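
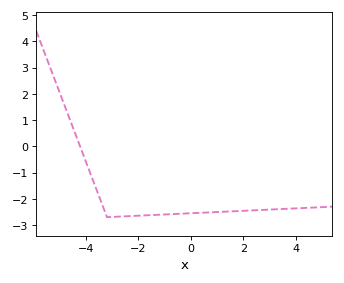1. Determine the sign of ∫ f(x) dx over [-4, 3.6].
negative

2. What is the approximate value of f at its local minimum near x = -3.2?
-2.7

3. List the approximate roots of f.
-4.22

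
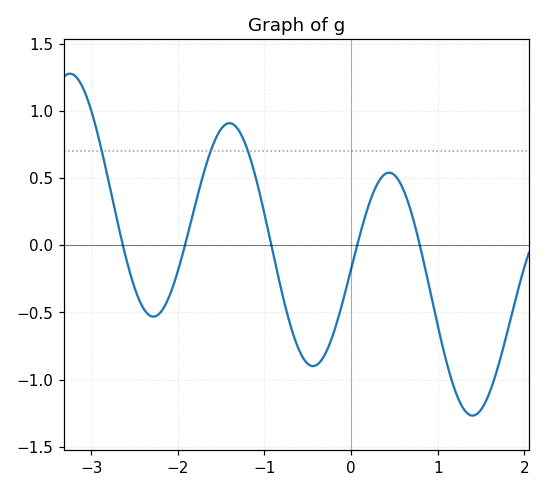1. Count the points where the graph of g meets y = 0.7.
3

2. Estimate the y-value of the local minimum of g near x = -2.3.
-0.531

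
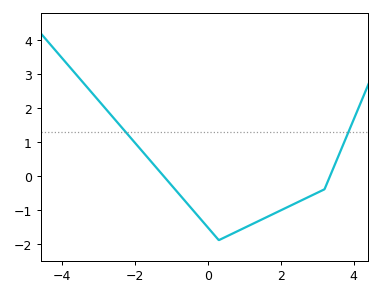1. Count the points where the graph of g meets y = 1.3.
2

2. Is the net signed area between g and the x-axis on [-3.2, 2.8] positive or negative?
negative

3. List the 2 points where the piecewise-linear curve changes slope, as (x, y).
(0.3, -1.9); (3.2, -0.4)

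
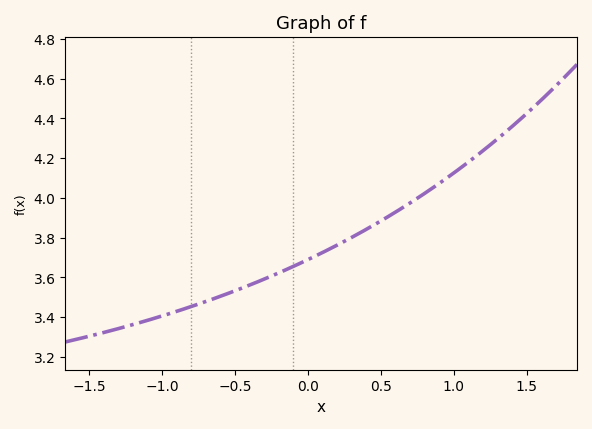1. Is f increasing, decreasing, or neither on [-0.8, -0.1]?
increasing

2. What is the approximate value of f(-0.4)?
3.56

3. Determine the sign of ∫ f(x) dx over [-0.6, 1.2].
positive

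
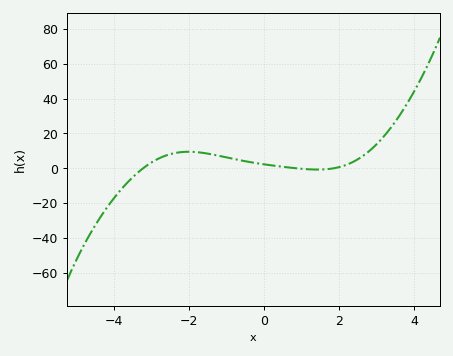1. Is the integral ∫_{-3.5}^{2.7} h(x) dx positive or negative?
positive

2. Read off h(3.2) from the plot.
18.5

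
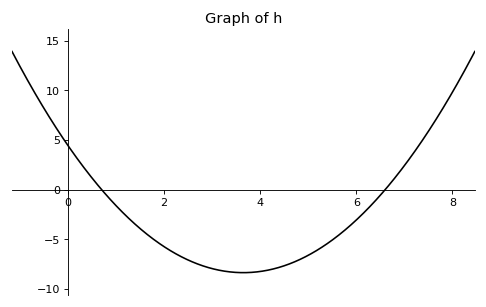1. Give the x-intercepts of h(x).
0.7, 6.6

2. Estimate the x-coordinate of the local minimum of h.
3.65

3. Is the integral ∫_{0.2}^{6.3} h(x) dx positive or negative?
negative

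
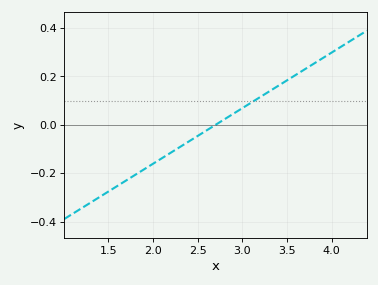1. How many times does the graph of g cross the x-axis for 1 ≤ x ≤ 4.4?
1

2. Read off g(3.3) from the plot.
0.14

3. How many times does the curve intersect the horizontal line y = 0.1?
1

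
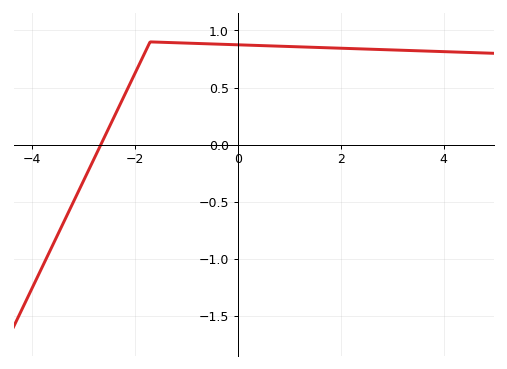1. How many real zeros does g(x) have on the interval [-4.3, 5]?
1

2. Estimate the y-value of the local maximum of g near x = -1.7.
0.9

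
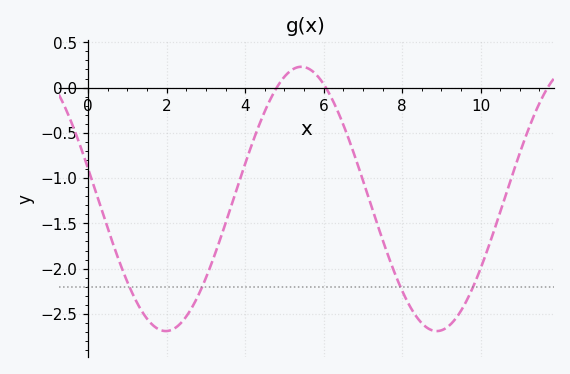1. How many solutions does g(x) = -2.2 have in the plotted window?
4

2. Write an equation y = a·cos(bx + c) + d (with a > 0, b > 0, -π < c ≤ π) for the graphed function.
y = 1.46cos(0.91x + 1.3) - 1.23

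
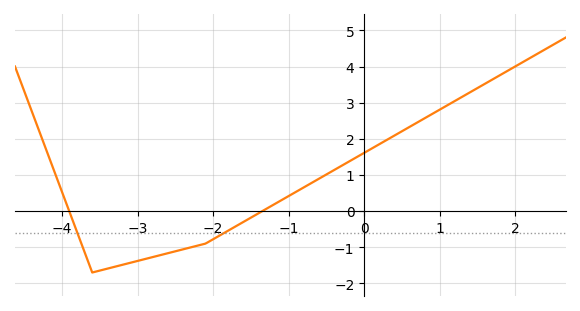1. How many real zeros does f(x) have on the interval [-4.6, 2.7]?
2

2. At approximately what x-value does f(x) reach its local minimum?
-3.6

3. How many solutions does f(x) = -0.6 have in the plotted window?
2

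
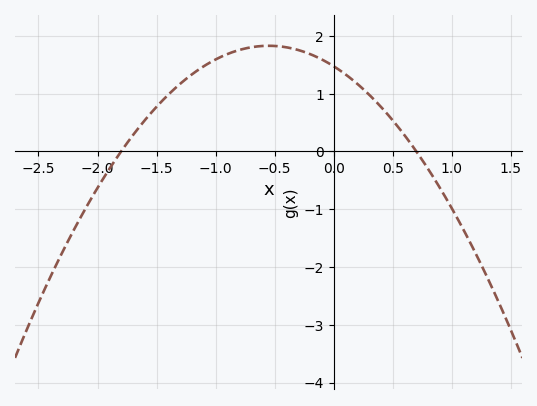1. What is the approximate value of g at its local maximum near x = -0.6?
1.83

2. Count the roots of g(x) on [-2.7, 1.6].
2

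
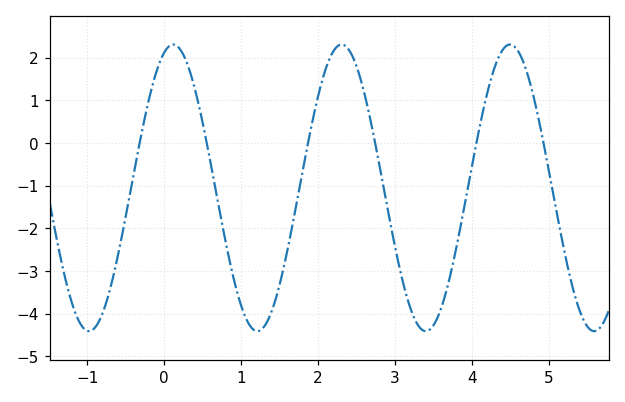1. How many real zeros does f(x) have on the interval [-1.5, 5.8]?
6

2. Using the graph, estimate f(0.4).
1.3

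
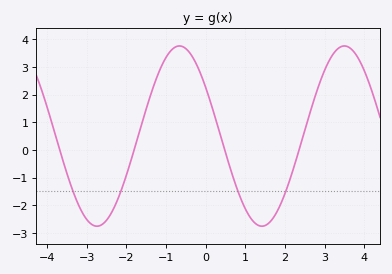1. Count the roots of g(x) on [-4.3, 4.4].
4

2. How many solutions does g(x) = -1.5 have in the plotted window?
4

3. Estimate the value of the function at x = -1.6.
1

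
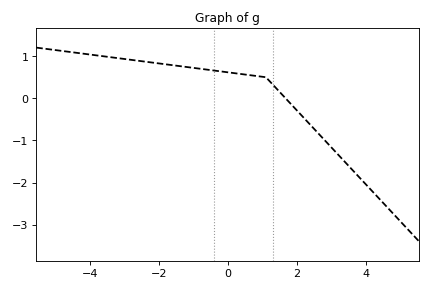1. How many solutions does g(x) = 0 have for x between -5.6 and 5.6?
1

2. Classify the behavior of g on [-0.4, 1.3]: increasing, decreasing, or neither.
decreasing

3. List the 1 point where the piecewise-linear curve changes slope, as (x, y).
(1.1, 0.5)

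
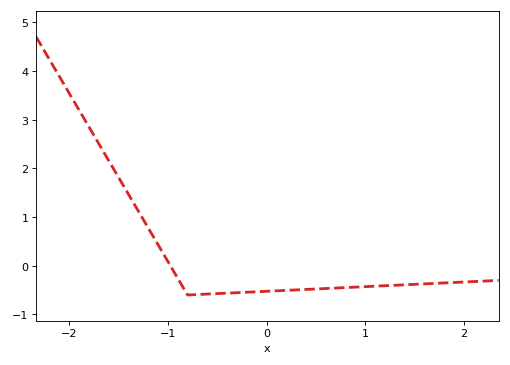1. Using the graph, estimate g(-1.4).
1.47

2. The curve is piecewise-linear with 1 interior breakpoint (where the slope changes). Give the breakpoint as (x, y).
(-0.8, -0.6)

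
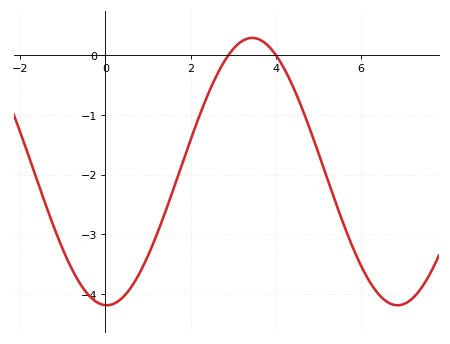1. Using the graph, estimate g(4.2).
-0.2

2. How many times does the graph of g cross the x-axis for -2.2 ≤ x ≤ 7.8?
2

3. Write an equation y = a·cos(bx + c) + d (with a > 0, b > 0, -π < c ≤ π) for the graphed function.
y = 2.24cos(0.92x + 3.1) - 1.95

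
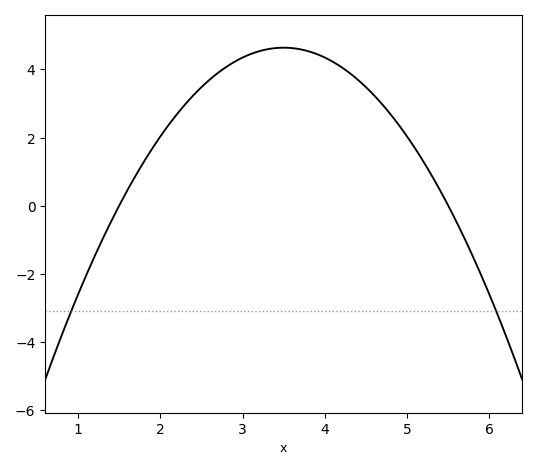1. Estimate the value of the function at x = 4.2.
4.07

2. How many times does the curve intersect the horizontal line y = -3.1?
2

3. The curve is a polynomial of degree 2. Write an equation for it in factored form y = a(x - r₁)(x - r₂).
y = -1.16(x - 1.5)(x - 5.5)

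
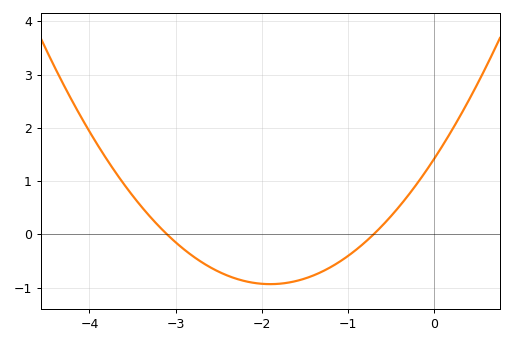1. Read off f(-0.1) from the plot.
1.17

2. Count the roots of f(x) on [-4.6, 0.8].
2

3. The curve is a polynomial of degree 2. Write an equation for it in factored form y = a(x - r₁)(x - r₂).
y = 0.65(x + 3.1)(x + 0.7)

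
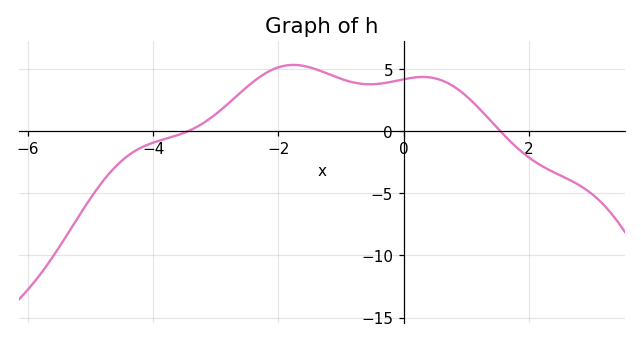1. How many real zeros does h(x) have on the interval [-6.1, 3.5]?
2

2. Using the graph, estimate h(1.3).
1.34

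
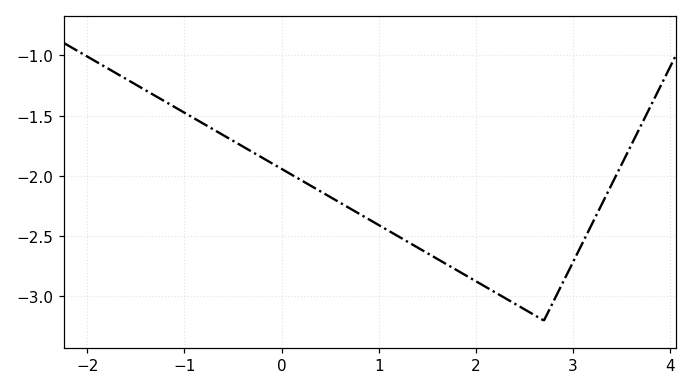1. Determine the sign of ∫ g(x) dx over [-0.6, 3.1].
negative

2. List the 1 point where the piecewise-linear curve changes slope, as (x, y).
(2.7, -3.2)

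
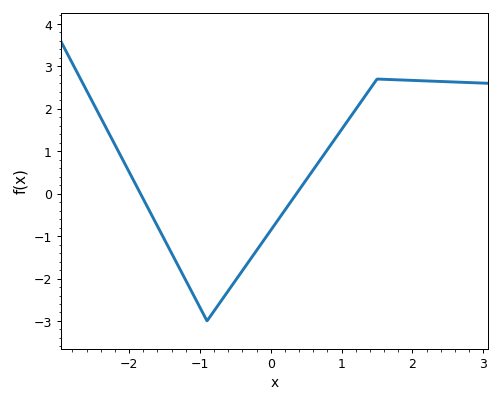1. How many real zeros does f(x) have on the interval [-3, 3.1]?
2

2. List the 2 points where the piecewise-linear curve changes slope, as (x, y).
(-0.9, -3); (1.5, 2.7)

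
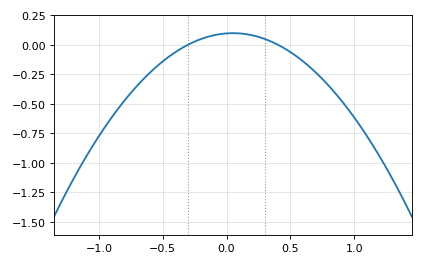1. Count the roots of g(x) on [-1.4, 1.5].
2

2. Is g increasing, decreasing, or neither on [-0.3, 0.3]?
neither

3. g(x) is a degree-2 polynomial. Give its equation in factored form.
y = -0.79(x + 0.3)(x - 0.4)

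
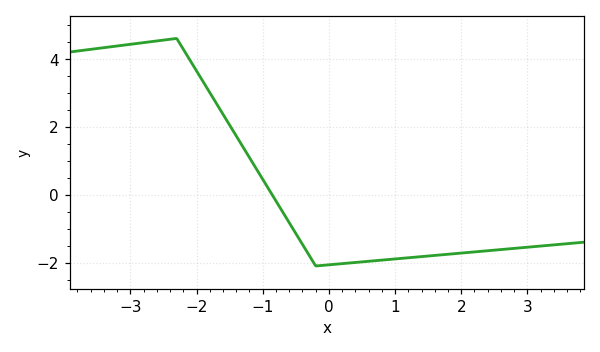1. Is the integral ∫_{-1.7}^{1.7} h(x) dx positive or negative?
negative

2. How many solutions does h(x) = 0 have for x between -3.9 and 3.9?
1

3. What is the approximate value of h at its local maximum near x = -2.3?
4.6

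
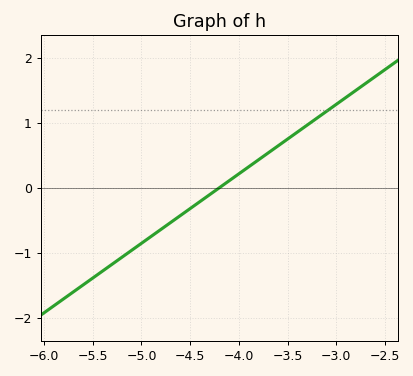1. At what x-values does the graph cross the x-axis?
-4.2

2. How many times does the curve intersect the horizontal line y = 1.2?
1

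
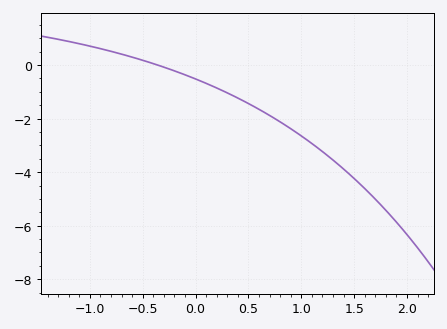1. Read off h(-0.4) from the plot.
0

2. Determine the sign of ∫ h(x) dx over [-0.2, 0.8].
negative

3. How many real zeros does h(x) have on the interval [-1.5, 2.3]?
1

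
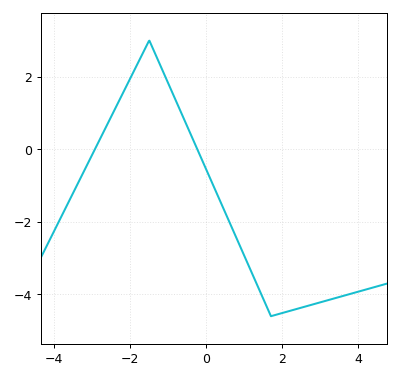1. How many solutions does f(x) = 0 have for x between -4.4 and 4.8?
2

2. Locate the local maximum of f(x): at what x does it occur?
-1.5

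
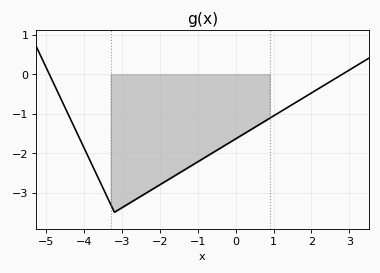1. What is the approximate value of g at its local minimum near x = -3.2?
-3.5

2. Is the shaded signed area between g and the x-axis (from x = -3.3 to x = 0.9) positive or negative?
negative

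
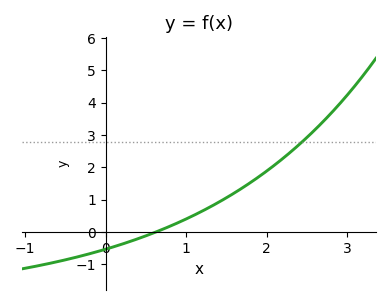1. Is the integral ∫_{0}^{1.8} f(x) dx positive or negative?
positive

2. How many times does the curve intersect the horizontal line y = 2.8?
1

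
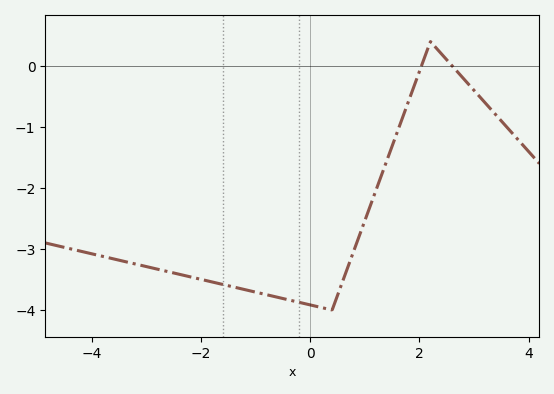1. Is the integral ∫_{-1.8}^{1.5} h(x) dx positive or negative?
negative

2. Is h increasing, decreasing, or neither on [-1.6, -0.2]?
decreasing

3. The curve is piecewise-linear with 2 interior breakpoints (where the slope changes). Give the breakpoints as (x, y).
(0.4, -4); (2.2, 0.4)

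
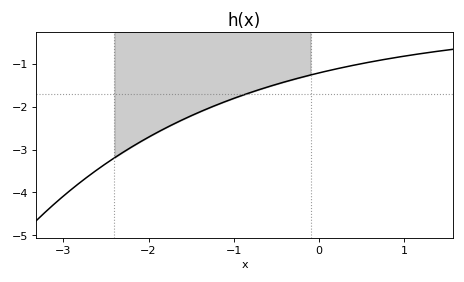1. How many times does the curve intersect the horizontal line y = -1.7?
1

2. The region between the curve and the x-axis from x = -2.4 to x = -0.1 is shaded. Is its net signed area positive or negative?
negative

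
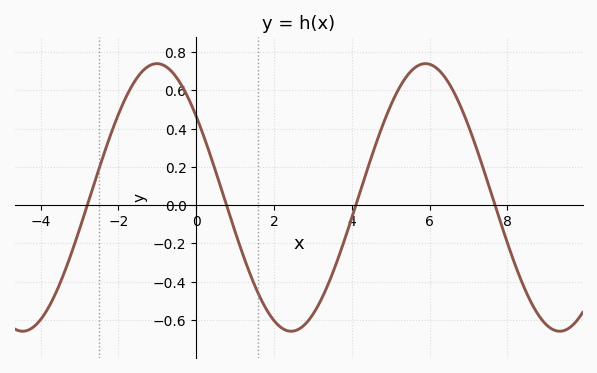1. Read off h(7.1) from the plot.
0.359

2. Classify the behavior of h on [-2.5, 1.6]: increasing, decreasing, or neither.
neither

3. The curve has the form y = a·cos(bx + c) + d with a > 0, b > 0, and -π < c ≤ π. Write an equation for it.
y = 0.7cos(0.91x + 0.92) + 0.04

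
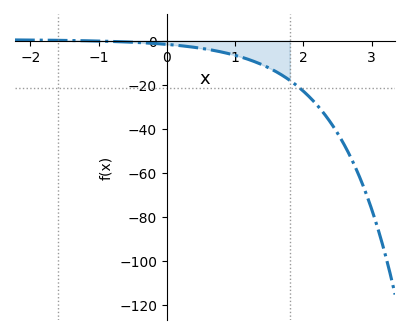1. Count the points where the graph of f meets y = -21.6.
1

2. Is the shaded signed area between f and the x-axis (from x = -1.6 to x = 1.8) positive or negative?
negative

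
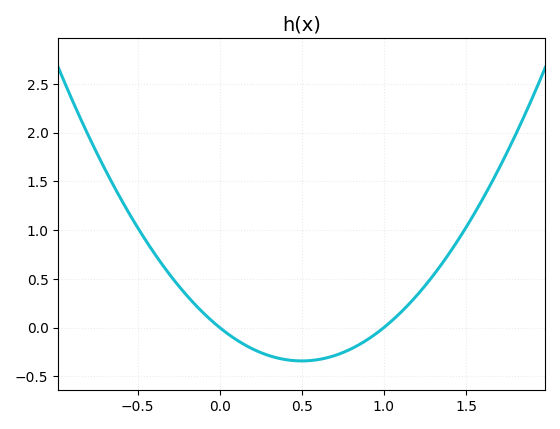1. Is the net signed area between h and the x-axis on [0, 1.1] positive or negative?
negative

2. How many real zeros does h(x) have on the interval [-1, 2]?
2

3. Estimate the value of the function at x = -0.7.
1.65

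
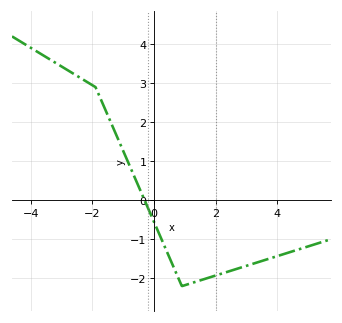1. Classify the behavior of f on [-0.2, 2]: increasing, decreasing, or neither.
neither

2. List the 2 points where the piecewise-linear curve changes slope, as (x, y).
(-1.9, 2.9); (0.9, -2.2)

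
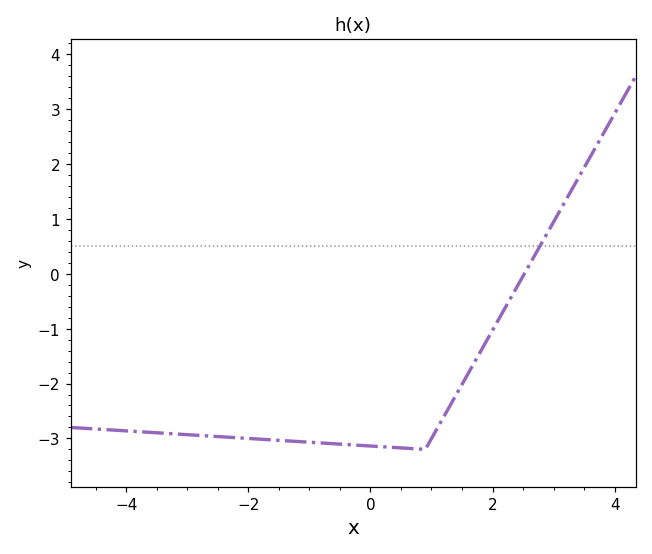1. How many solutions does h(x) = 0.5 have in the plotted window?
1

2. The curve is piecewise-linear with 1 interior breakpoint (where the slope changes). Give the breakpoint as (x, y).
(0.9, -3.2)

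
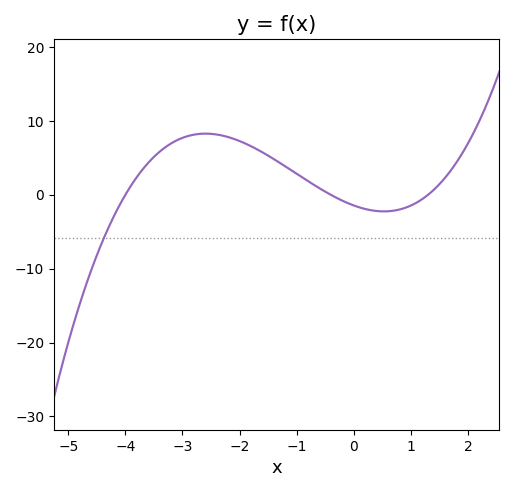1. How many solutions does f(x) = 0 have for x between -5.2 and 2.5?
3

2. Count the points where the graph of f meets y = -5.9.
1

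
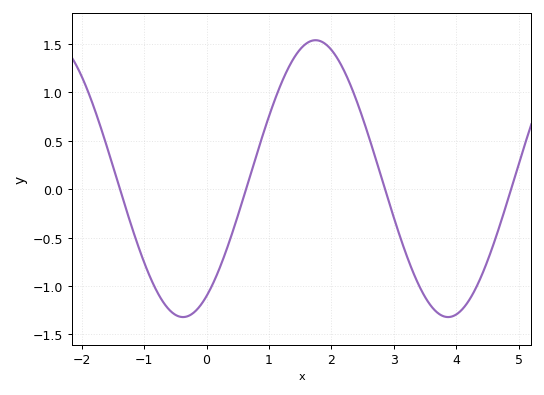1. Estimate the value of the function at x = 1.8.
1.54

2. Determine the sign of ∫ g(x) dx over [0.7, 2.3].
positive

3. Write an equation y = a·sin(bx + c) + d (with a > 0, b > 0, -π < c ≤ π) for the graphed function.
y = 1.43sin(1.48x - 1.01) + 0.11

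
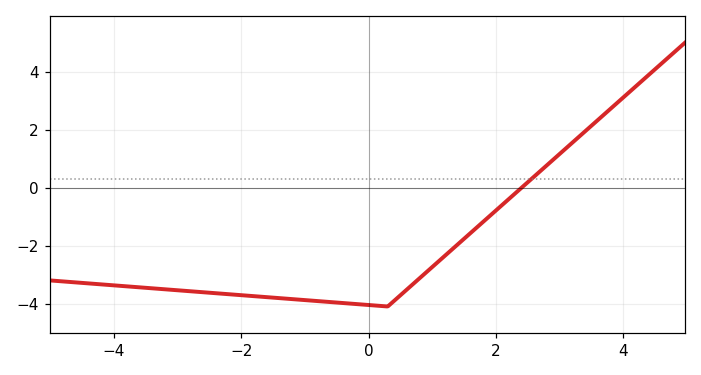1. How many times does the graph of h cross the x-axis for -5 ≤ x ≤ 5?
1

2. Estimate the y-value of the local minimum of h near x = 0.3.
-4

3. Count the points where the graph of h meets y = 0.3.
1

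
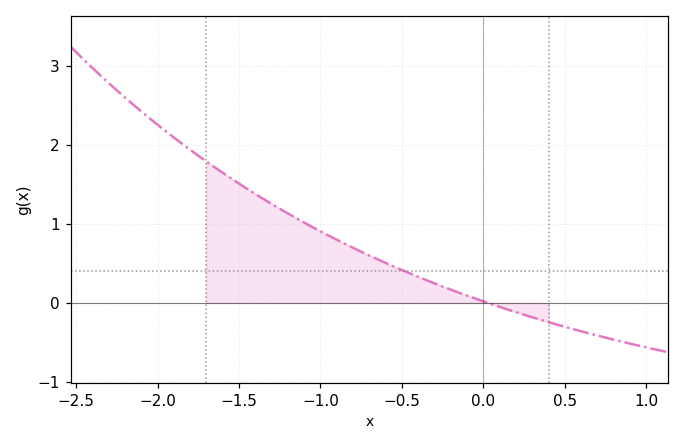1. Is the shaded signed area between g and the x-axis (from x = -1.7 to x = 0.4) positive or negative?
positive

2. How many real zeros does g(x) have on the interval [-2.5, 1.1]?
1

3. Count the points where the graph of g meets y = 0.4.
1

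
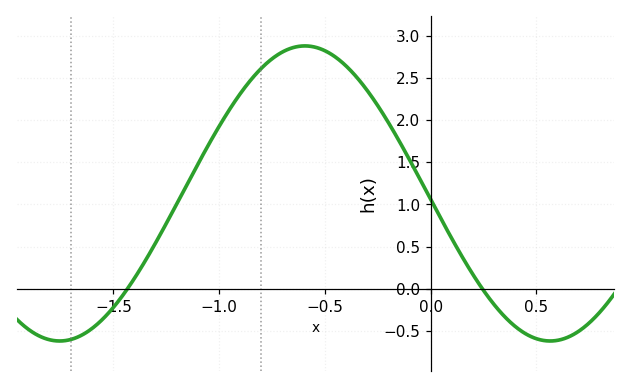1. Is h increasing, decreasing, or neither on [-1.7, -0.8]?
increasing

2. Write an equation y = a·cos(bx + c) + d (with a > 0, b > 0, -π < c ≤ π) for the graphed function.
y = 1.75cos(2.71x + 1.61) + 1.13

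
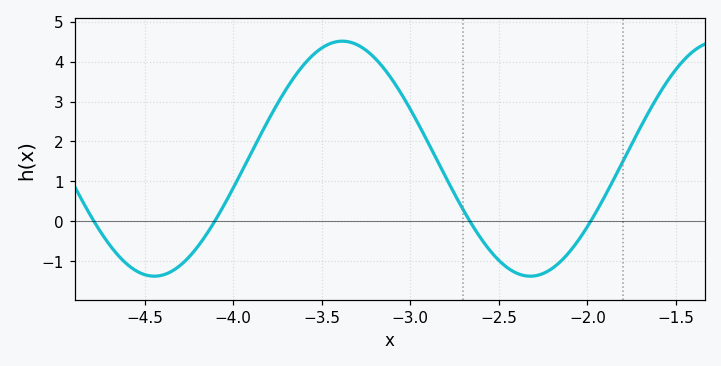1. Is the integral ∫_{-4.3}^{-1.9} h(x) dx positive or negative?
positive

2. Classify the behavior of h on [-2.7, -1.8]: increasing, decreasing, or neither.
neither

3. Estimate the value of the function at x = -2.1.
-0.755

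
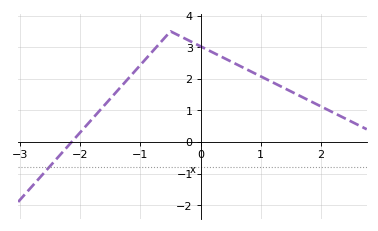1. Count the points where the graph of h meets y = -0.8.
1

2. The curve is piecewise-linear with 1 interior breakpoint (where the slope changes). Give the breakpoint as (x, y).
(-0.5, 3.5)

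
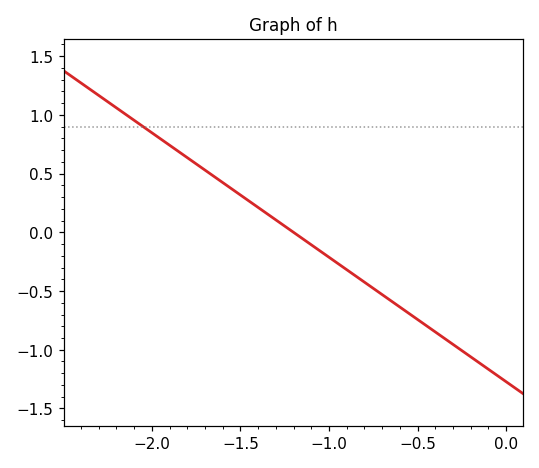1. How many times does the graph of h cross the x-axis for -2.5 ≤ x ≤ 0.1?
1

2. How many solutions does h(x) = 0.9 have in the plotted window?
1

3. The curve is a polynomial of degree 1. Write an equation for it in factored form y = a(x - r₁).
y = -1.06(x + 1.2)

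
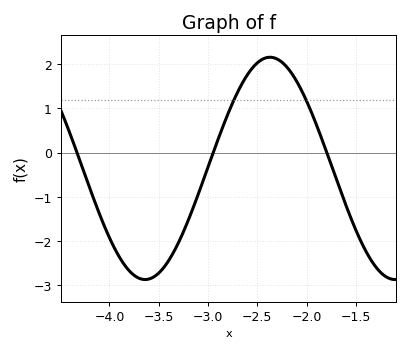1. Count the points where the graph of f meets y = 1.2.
2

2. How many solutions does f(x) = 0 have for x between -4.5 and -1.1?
3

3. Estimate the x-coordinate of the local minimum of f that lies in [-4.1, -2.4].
-3.65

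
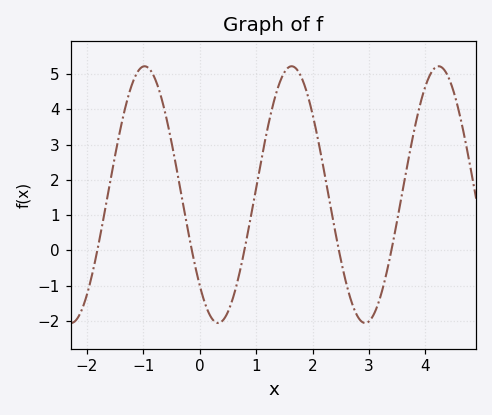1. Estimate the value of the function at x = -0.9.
5.2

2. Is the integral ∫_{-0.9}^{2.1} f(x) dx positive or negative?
positive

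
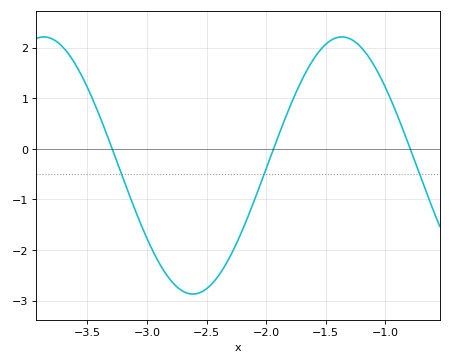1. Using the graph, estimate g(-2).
-0.4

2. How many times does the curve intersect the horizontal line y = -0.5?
3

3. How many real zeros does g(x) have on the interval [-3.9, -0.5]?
3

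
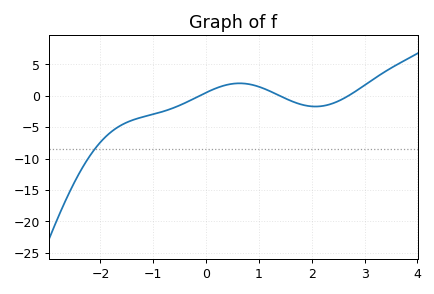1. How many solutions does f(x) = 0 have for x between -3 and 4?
3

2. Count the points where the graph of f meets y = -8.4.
1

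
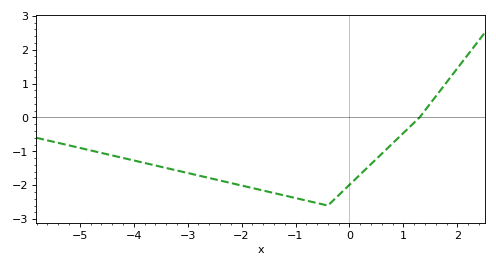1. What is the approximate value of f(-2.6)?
-1.8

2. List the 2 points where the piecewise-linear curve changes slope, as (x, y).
(-0.4, -2.6); (1.3, 0)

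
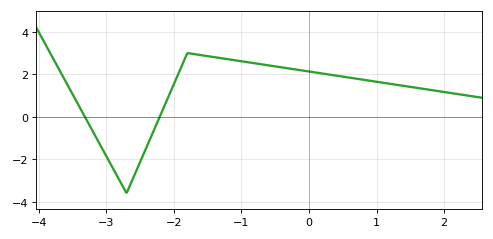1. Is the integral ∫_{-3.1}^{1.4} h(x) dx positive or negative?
positive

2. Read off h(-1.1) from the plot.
2.66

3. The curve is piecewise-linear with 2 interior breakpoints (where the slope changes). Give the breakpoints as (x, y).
(-2.7, -3.6); (-1.8, 3)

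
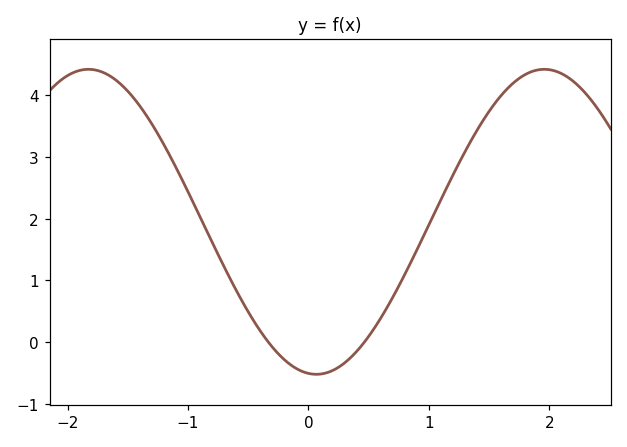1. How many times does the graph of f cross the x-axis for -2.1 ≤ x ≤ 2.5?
2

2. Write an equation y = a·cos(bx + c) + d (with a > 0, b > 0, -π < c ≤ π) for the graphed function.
y = 2.47cos(1.66x + 3.03) + 1.95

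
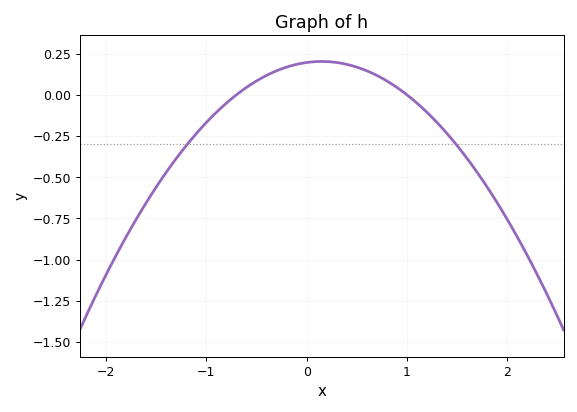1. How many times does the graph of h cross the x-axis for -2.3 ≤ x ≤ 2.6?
2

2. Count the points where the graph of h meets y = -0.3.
2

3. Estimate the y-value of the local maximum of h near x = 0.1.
0.202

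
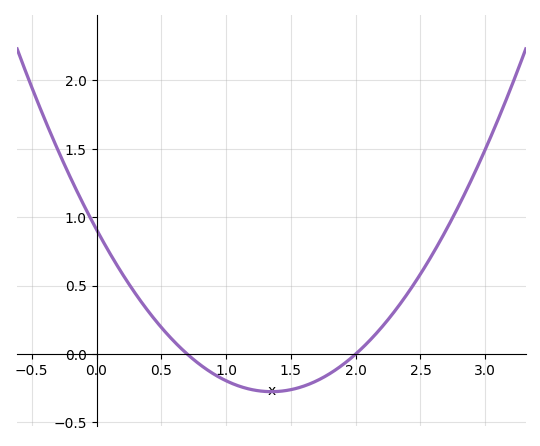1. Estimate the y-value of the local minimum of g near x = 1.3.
-0.25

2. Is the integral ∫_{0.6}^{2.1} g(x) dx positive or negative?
negative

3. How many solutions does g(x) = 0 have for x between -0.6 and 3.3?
2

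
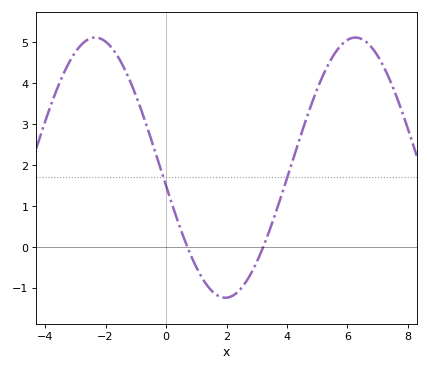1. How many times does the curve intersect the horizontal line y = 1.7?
2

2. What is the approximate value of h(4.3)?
2.38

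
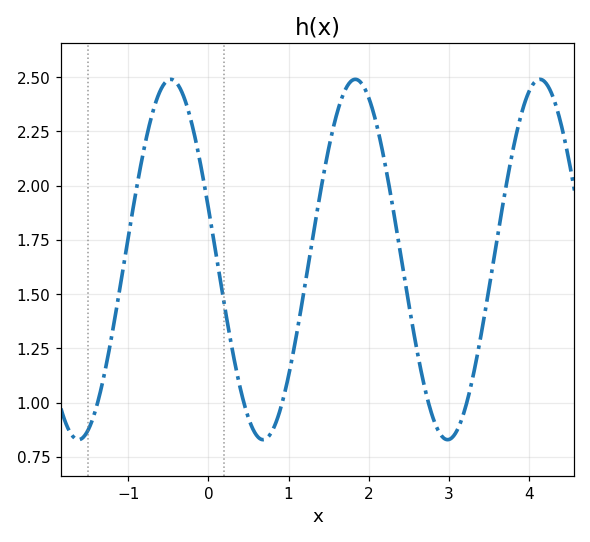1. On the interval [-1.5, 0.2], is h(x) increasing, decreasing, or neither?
neither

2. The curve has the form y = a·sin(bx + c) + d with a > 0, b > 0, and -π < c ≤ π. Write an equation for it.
y = 0.83sin(2.7x + 2.8) + 1.66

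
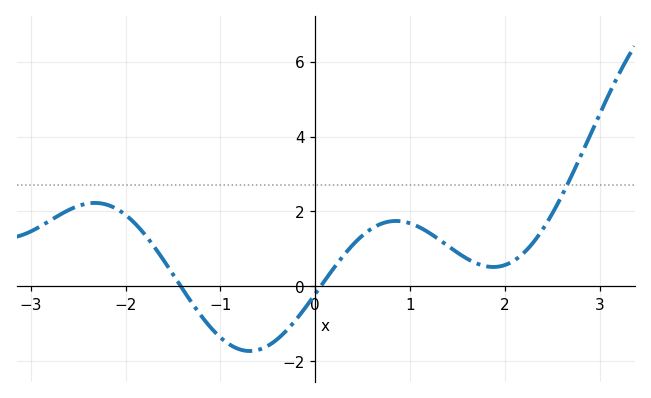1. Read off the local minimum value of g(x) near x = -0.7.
-1.73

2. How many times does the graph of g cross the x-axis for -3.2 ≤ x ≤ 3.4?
2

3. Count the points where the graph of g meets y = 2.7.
1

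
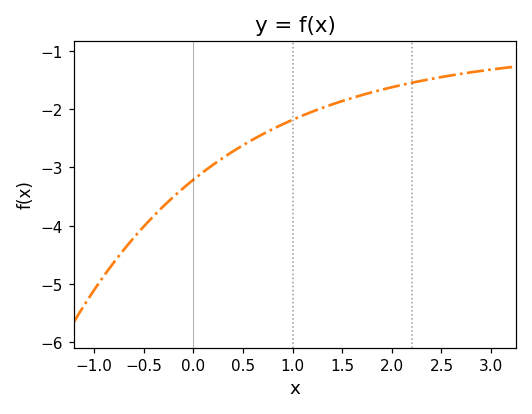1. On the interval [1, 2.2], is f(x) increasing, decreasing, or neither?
increasing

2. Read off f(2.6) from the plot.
-1.42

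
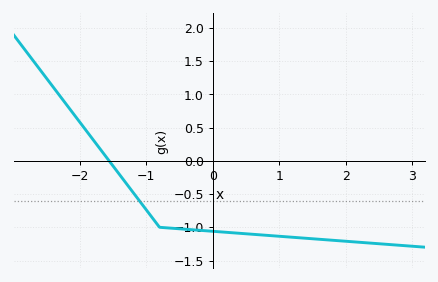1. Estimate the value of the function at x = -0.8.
-1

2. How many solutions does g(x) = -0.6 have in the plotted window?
1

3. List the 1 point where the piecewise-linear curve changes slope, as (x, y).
(-0.8, -1)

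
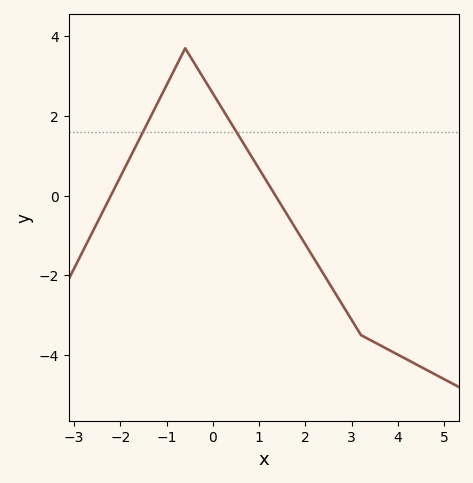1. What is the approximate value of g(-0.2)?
2.94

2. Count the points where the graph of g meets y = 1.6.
2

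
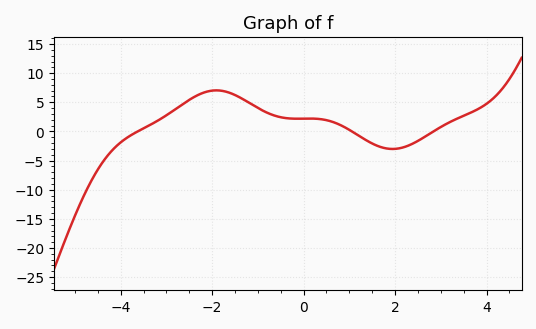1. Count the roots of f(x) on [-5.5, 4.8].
3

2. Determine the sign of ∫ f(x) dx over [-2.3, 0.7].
positive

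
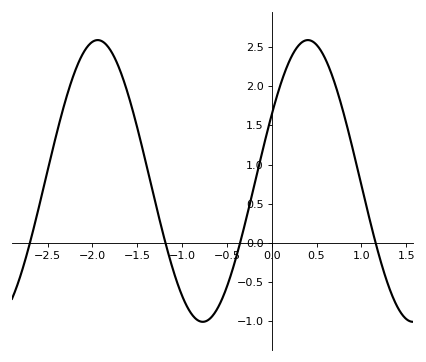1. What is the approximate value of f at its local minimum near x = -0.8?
-1.01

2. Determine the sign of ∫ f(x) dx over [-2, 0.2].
positive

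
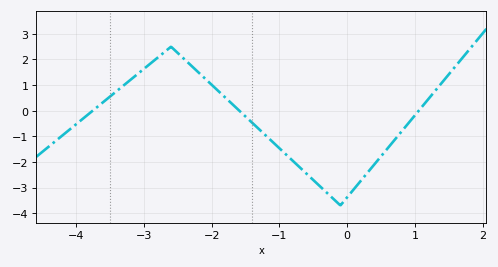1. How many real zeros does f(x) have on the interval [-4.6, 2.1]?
3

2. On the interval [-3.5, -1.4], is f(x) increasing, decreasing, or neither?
neither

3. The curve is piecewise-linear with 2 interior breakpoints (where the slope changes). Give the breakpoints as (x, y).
(-2.6, 2.5); (-0.1, -3.7)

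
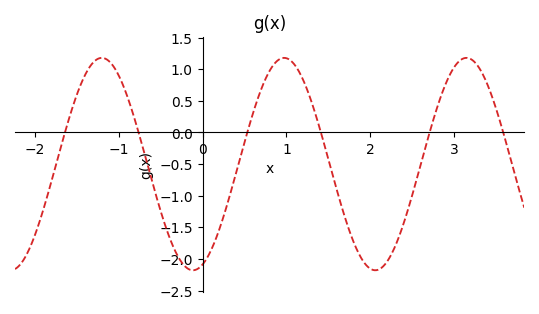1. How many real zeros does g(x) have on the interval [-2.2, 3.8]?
6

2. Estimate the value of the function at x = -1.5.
0.594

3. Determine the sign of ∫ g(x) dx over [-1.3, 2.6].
negative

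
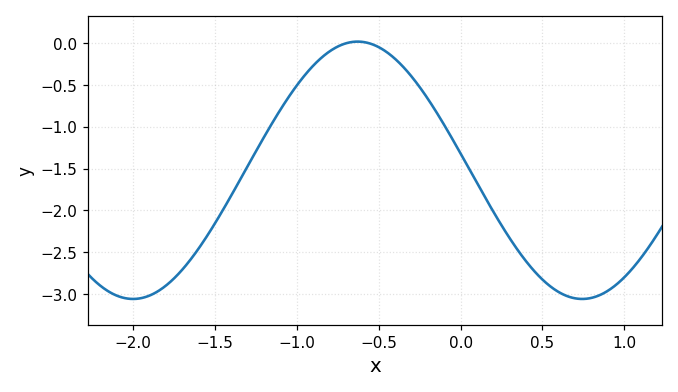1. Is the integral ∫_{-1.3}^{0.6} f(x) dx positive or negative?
negative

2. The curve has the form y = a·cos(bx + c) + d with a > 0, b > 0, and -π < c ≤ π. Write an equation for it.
y = 1.54cos(2.29x + 1.44) - 1.52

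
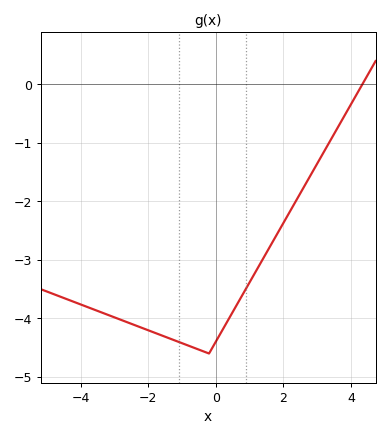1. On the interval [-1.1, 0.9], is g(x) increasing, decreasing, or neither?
neither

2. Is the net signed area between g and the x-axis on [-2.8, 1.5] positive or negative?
negative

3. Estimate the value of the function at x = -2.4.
-4.11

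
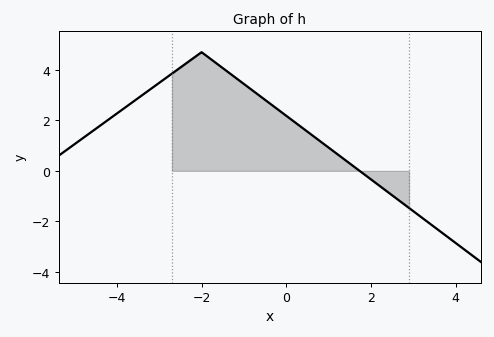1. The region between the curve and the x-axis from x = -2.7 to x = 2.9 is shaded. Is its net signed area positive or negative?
positive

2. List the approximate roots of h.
1.73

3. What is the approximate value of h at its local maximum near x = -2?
4.7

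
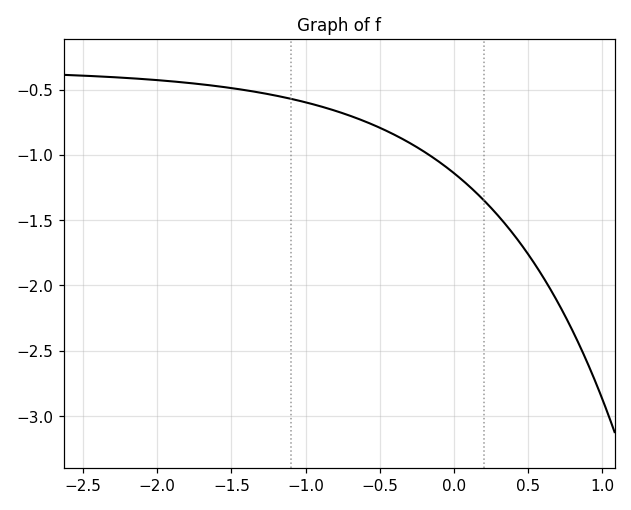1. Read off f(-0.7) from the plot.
-0.7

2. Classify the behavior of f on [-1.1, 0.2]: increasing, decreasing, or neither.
decreasing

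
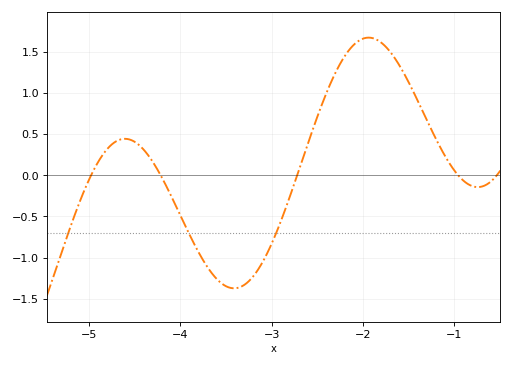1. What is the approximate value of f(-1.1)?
0.25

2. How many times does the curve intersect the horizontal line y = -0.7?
3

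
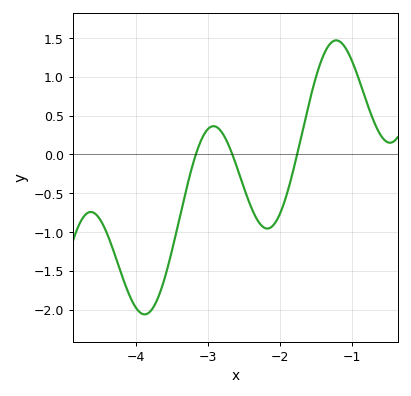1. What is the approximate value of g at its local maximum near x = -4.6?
-0.742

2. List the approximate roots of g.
-3.17, -2.67, -1.77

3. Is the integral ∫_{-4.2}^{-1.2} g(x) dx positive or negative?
negative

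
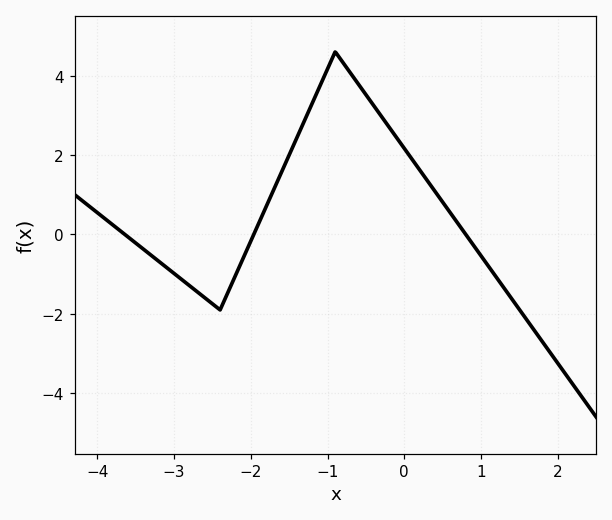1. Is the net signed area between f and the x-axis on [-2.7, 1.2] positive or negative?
positive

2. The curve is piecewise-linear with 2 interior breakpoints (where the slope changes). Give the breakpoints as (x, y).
(-2.4, -1.9); (-0.9, 4.6)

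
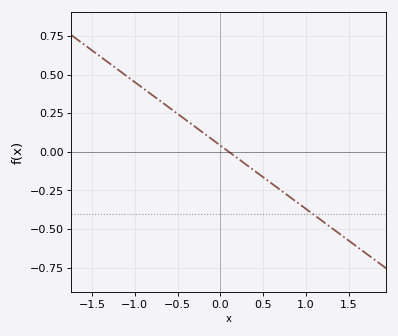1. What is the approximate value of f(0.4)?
-0.12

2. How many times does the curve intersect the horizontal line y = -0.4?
1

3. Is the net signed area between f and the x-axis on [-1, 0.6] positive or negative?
positive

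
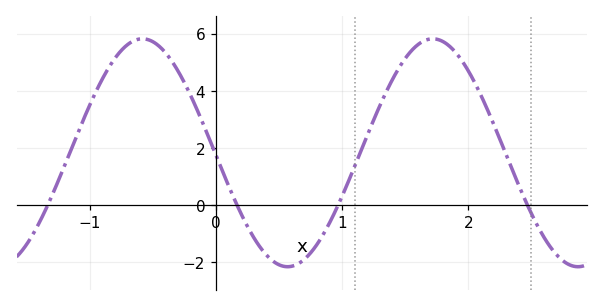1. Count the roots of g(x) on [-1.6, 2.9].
4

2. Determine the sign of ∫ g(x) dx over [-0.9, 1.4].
positive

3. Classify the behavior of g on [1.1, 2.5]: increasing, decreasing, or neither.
neither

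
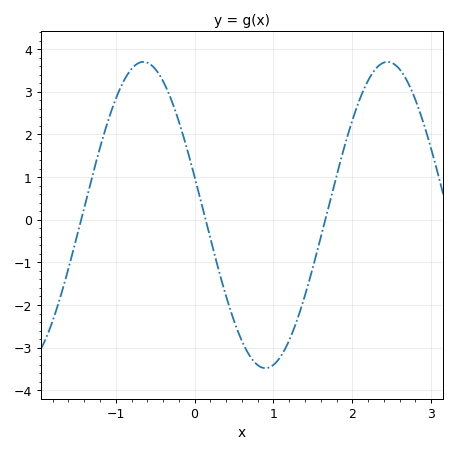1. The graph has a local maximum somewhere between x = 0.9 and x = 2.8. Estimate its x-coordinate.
2.45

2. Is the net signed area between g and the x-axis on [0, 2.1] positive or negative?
negative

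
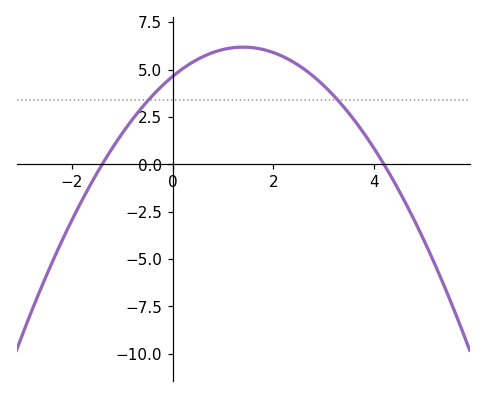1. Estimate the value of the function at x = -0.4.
3.6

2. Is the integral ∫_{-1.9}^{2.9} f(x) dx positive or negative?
positive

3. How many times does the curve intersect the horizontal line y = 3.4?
2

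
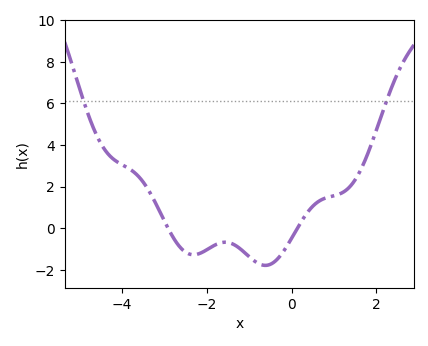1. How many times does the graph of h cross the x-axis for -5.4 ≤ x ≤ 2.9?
2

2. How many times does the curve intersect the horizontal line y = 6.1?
2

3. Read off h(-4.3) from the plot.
3.5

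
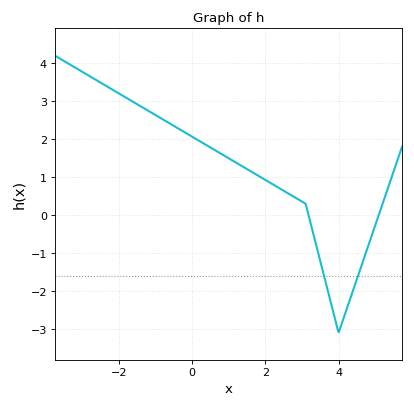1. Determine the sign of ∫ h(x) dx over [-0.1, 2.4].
positive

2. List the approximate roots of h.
3.18, 5.1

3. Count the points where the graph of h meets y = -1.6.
2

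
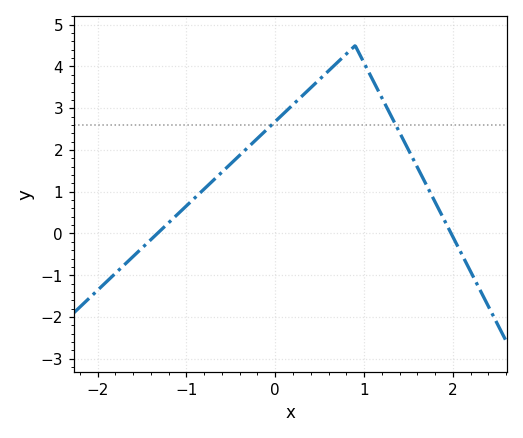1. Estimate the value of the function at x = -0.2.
2.28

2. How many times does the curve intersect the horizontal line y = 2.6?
2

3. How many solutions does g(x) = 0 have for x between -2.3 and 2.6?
2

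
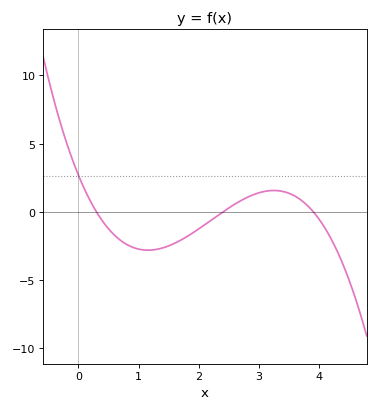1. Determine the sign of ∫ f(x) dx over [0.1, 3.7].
negative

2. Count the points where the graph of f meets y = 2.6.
1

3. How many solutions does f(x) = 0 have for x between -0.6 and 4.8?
3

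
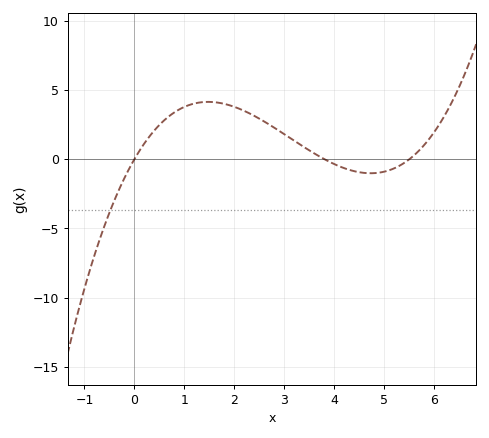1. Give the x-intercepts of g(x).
0, 3.8, 5.5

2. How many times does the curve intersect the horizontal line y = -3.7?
1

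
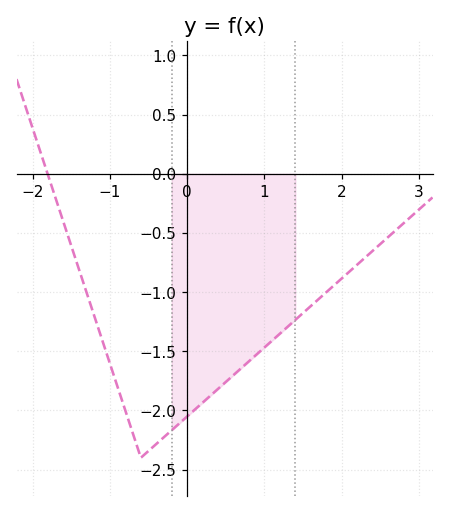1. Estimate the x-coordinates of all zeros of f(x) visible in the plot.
-1.8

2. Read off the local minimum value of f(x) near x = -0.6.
-2.4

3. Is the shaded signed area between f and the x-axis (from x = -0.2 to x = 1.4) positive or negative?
negative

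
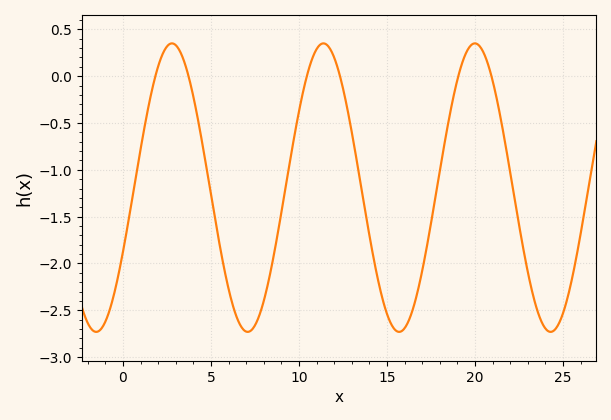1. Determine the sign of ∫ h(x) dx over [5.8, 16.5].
negative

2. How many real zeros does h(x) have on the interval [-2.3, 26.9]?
6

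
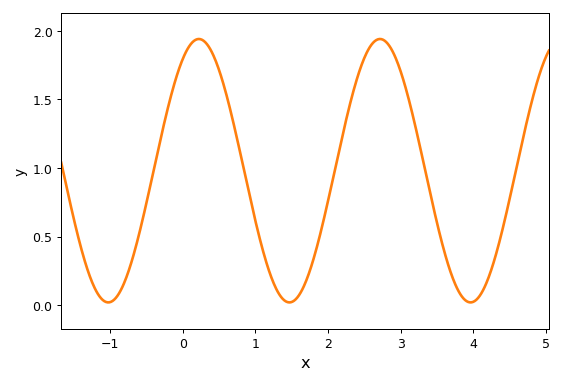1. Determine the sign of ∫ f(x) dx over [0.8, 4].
positive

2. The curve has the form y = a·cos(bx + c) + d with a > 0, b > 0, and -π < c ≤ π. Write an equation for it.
y = 0.96cos(2.52x - 0.56) + 0.98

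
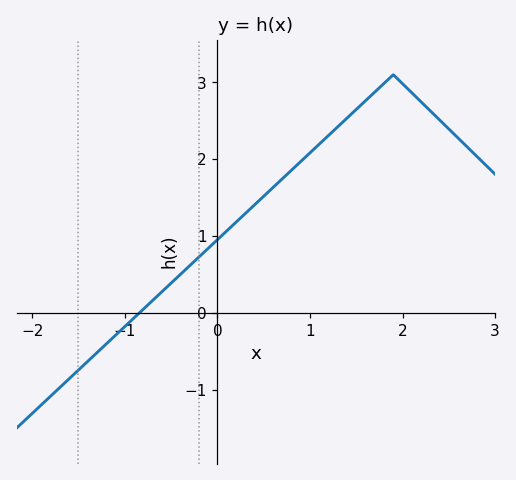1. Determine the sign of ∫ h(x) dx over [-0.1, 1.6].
positive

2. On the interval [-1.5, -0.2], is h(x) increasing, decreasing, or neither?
increasing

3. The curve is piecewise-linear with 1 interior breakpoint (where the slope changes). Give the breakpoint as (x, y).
(1.9, 3.1)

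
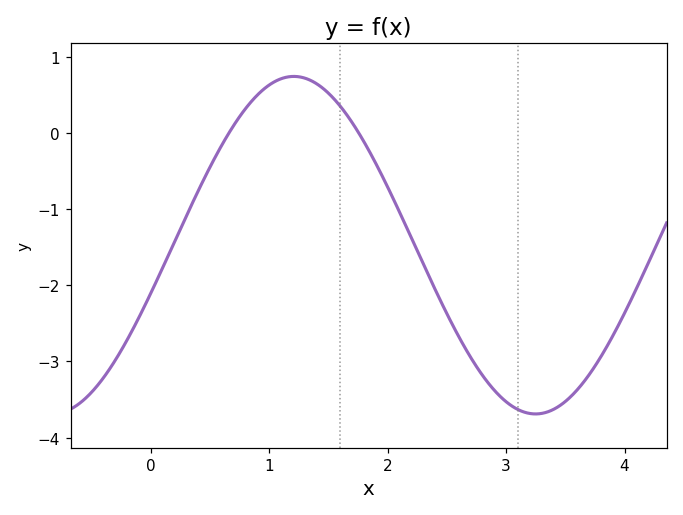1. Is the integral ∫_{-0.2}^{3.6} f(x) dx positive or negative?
negative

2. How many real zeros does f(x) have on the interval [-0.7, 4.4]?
2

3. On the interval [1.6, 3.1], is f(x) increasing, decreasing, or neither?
decreasing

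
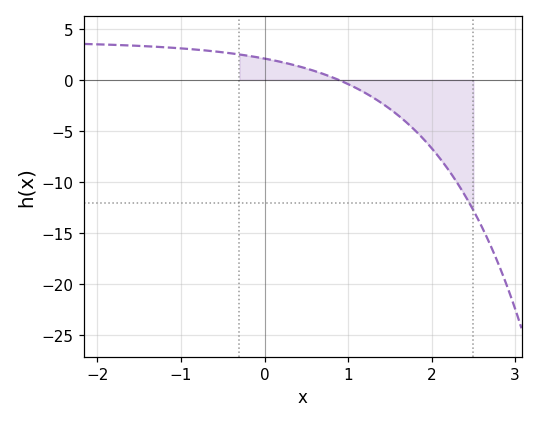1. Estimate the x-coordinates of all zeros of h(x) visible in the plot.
0.886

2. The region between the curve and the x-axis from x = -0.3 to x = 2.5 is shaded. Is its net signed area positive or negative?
negative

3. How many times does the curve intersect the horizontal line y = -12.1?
1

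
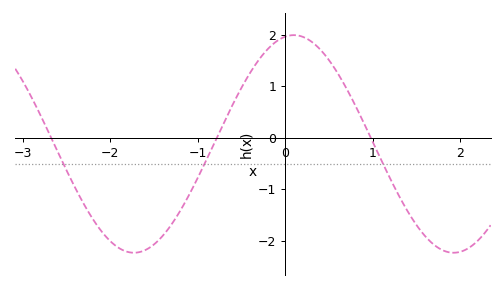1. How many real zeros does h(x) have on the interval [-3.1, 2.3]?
3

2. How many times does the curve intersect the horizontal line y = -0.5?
3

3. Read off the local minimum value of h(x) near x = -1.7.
-2.23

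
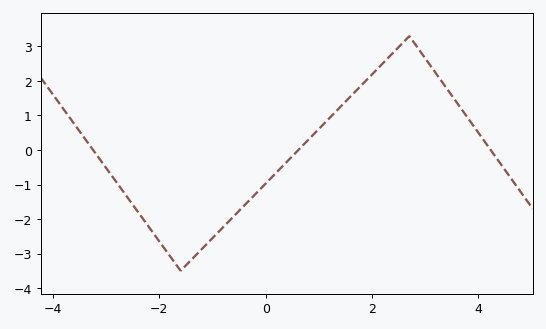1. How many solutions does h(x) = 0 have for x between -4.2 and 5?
3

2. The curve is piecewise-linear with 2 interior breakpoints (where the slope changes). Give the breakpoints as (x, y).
(-1.6, -3.5); (2.7, 3.3)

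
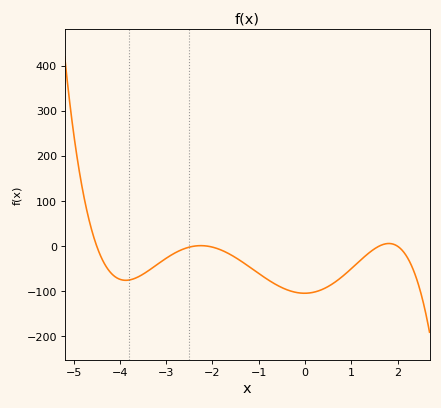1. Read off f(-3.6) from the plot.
-70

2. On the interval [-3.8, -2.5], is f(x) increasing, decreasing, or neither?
increasing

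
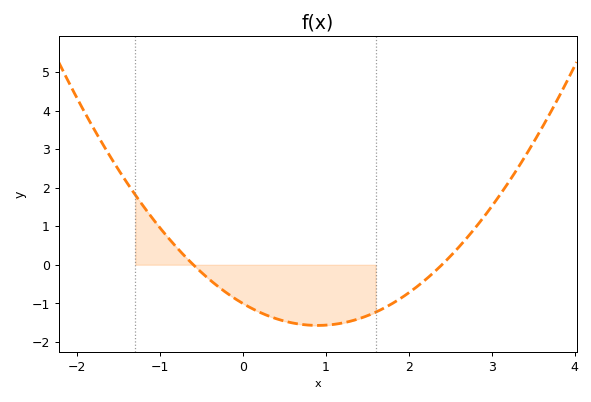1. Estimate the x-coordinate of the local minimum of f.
0.9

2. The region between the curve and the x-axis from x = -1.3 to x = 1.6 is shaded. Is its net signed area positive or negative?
negative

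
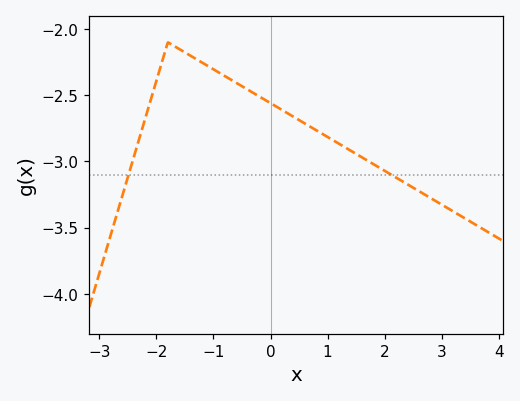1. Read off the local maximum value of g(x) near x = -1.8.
-2.1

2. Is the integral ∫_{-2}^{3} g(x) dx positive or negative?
negative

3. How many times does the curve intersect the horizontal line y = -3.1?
2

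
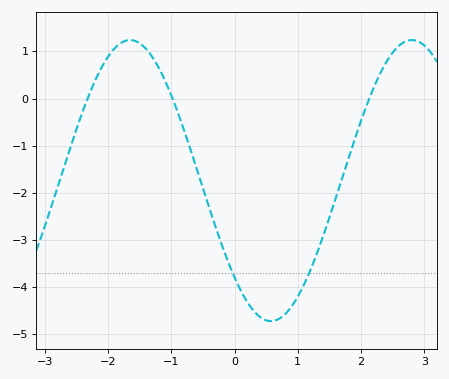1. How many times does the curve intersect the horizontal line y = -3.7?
2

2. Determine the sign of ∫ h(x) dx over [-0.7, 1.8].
negative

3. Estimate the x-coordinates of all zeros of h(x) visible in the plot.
-2.3, -1, 2.1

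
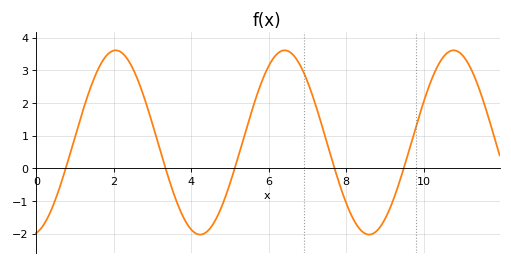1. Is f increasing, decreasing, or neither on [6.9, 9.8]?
neither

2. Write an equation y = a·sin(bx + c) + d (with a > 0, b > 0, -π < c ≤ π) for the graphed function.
y = 2.82sin(1.44x - 1.38) + 0.79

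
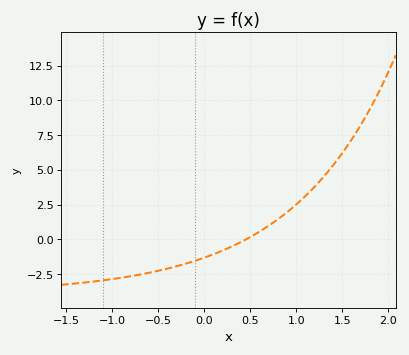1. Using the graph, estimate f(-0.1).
-1.6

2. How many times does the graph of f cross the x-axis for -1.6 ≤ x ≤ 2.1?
1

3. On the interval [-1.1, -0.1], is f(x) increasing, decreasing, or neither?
increasing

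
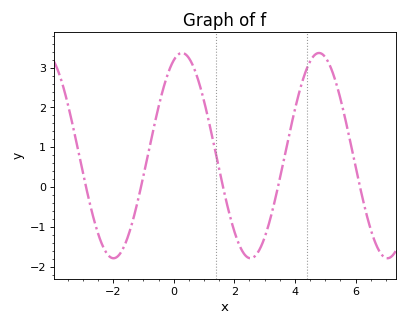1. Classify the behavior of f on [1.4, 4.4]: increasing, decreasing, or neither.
neither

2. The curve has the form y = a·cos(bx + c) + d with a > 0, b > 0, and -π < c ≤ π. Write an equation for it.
y = 2.58cos(1.39x - 0.38) + 0.79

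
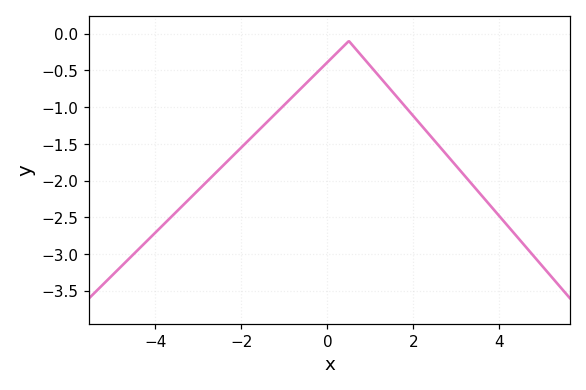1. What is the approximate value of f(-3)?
-2.13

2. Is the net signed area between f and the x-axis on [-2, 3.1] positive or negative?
negative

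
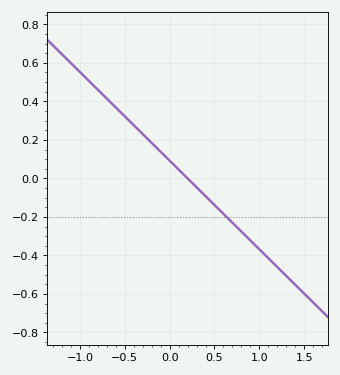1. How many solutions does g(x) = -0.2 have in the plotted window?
1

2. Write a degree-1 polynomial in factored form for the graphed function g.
y = -0.46(x - 0.2)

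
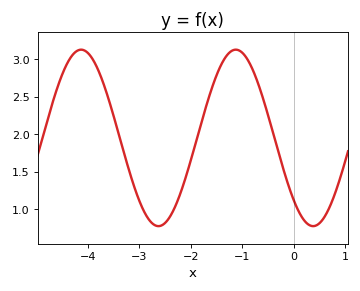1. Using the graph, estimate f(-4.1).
3.13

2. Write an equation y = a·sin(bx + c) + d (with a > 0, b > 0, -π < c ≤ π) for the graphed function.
y = 1.18sin(2.09x - 2.36) + 1.95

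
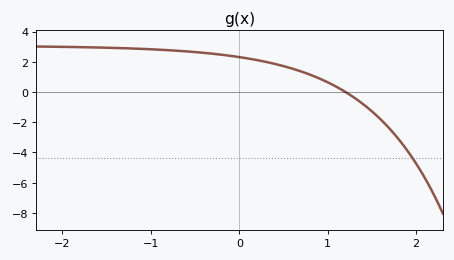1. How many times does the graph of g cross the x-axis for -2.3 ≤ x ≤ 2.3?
1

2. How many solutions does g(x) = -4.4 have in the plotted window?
1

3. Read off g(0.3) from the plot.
2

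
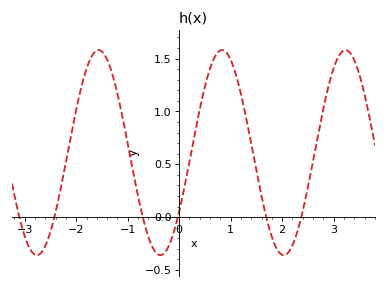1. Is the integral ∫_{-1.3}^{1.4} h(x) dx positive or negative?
positive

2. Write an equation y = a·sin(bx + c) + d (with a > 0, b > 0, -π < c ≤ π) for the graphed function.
y = 0.97sin(2.6x - 0.61) + 0.61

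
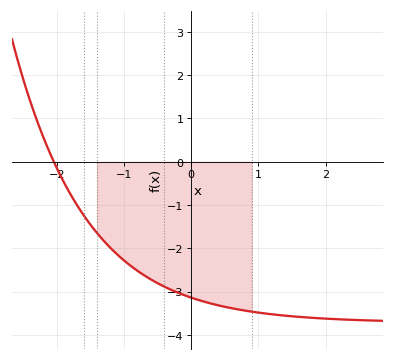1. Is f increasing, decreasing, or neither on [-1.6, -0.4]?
decreasing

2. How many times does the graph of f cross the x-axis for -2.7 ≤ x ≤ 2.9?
1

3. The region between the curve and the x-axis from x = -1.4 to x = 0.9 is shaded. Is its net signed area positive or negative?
negative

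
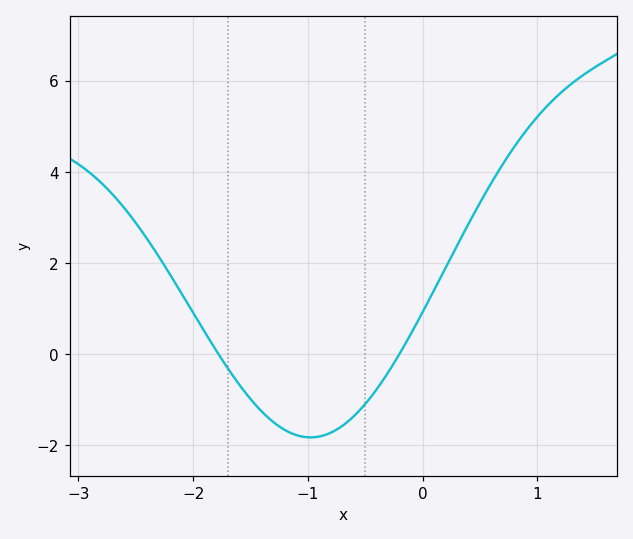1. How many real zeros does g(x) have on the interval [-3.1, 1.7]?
2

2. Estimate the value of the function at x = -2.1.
1.4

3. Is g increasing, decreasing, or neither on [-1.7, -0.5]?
neither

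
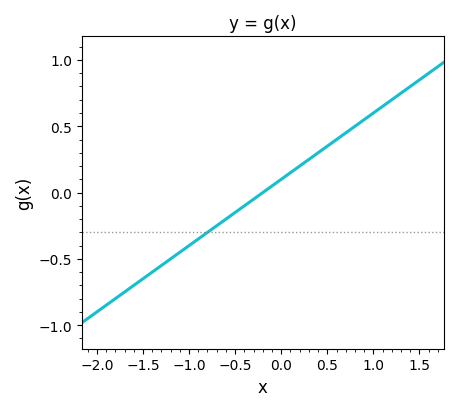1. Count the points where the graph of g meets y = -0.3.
1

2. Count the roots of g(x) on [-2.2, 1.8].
1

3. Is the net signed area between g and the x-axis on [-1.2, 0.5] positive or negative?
negative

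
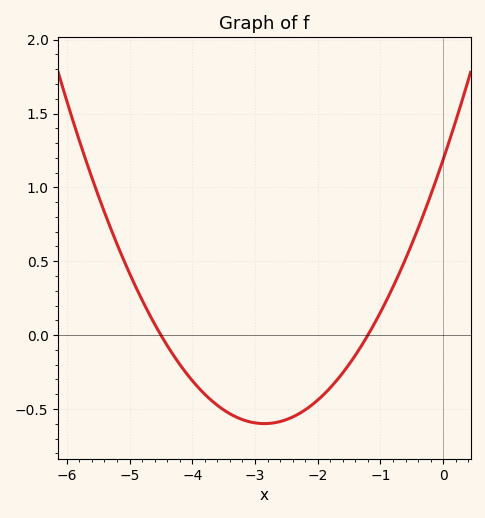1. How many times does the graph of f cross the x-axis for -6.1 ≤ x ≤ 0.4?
2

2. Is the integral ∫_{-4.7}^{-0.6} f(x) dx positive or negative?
negative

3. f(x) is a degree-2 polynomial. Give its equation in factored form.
y = 0.22(x + 4.5)(x + 1.2)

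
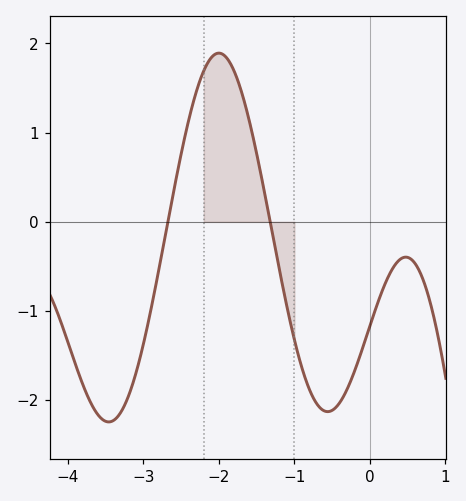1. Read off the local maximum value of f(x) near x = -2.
1.89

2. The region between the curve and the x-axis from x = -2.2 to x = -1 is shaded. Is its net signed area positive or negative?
positive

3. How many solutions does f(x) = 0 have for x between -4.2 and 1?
2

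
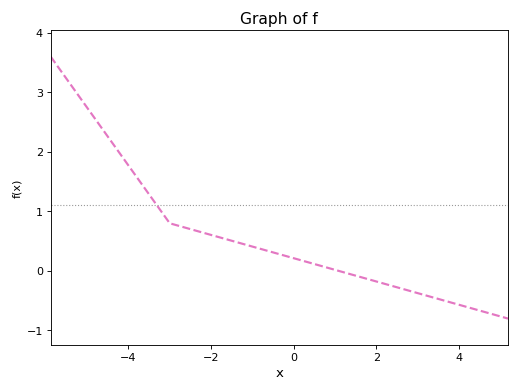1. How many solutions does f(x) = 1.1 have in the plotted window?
1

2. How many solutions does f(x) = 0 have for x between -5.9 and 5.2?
1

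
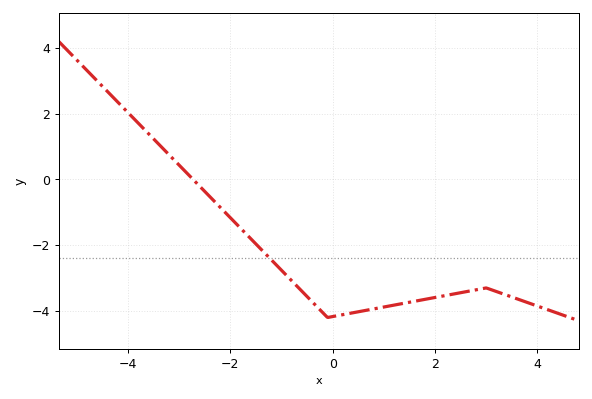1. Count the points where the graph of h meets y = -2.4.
1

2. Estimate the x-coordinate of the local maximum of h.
3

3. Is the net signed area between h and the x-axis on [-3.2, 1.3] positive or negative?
negative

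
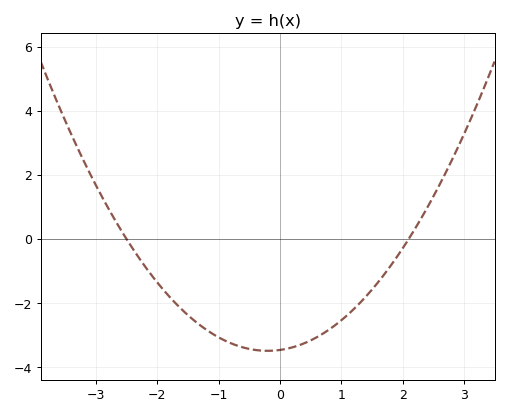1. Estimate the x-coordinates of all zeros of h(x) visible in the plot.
-2.5, 2.1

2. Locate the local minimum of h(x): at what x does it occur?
-0.2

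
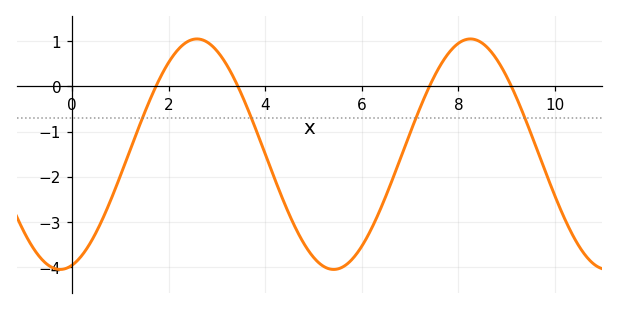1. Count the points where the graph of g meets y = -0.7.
4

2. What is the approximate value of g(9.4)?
-0.765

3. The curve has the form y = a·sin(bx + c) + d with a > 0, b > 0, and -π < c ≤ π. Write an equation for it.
y = 2.55sin(1.11x - 1.3) - 1.5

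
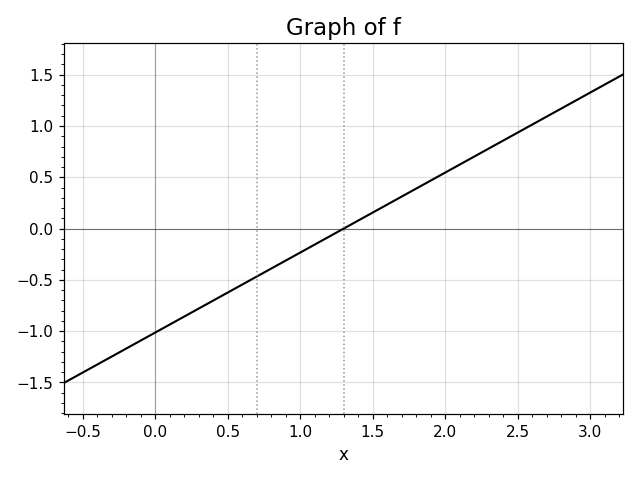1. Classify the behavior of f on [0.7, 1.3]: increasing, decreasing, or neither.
increasing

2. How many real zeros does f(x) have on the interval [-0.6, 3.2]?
1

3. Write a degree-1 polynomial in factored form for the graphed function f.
y = 0.78(x - 1.3)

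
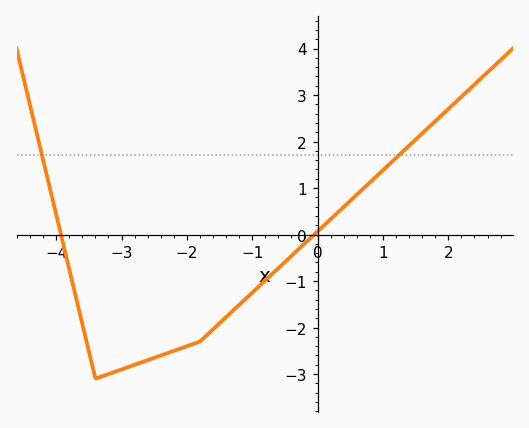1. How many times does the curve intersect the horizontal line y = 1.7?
2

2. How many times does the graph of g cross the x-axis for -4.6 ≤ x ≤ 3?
2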